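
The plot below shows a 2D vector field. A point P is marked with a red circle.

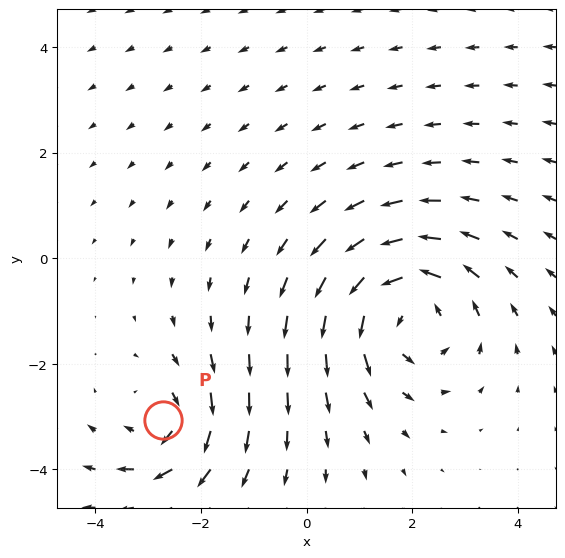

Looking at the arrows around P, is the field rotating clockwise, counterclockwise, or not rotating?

Near P at (-2.7, -3.1) the arrows circulate clockwise. The curl (z-component) there is about -3; negative curl means clockwise rotation.

clockwise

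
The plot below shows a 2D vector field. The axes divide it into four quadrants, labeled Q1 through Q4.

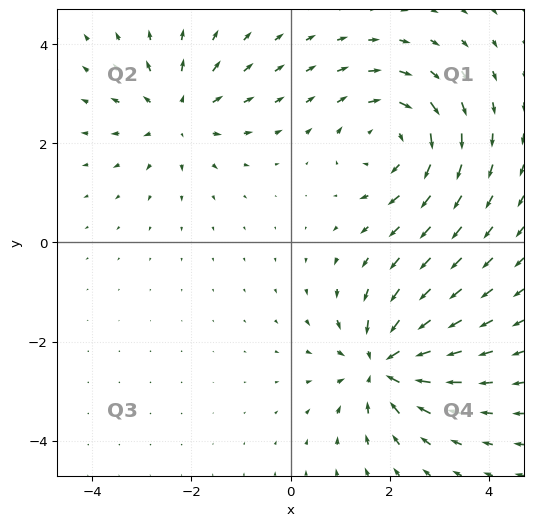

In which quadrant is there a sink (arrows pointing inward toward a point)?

The sink sits at approximately (1.9, -2.5), which lies in quadrant Q4. The divergence there is about -6, negative as expected for a sink.

Q4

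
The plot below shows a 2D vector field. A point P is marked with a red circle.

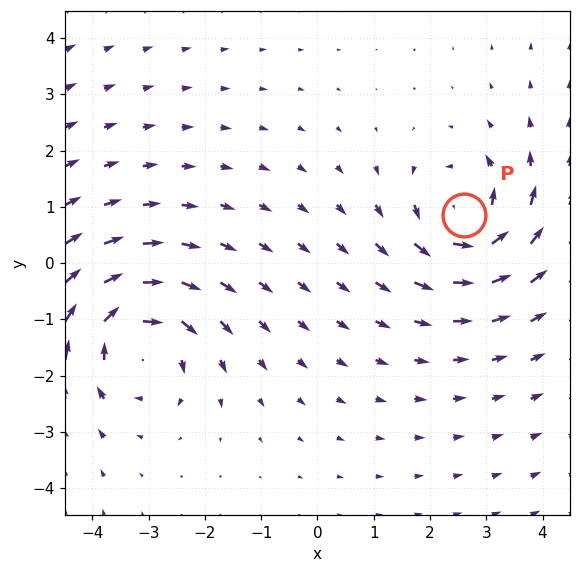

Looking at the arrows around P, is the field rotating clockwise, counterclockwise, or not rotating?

counterclockwise

Near P at (2.6, 0.9) the arrows circulate counterclockwise. The curl (z-component) there is about +4; positive curl means counterclockwise rotation.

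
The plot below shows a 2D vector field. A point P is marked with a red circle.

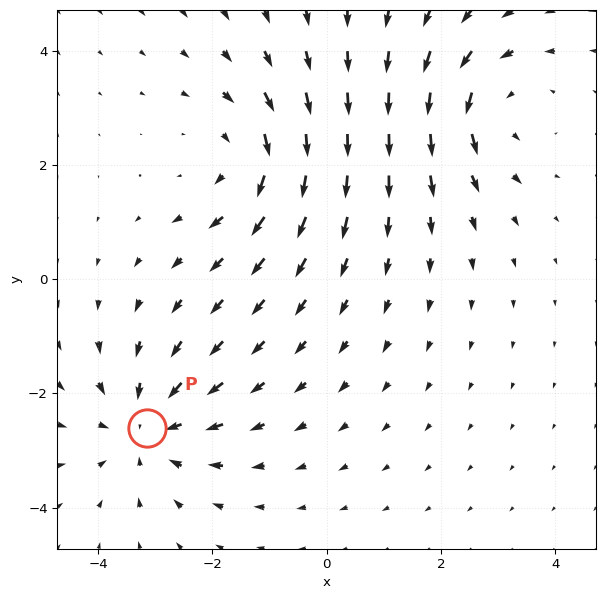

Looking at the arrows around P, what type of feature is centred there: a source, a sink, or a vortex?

At P (-3.2, -2.6) the arrows converge inward. Divergence about -4, curl ≈0 — negative divergence with near-zero curl is a sink.

sink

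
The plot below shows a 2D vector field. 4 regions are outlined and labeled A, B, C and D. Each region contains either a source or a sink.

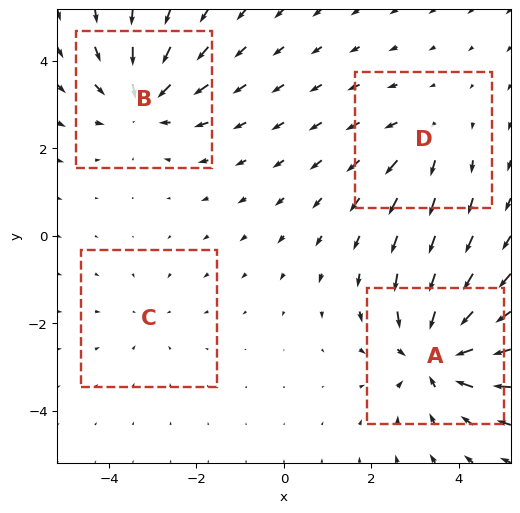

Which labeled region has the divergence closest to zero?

Divergence at each region's feature centre — A: about -6, B: about -4, C: about -2, D: about +3. Region C is closest to zero.

C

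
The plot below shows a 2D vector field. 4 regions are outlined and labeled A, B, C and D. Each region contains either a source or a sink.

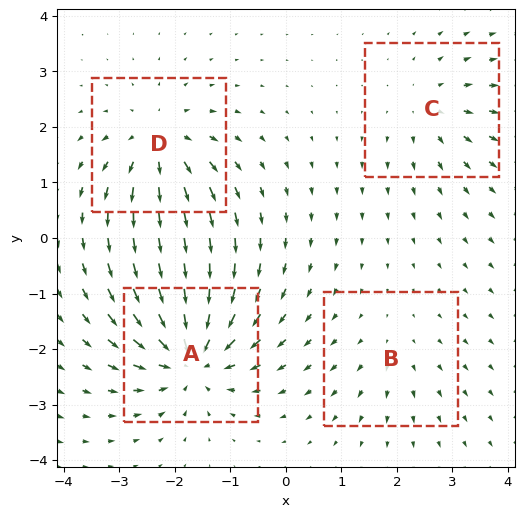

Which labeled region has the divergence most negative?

Divergence at each region's feature centre — A: about -8, B: about +2, C: about +4, D: about +6. Region A is most negative.

A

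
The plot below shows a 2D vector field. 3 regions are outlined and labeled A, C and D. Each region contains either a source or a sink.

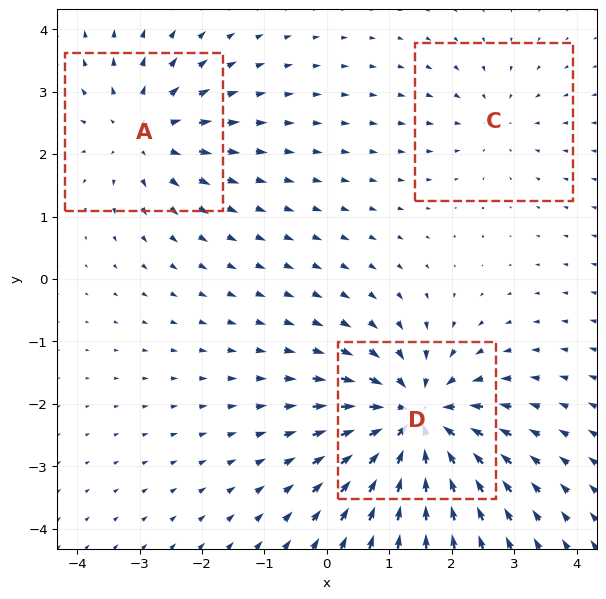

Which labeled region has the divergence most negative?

Divergence at each region's feature centre — A: about +4, C: about -2, D: about -6. Region D is most negative.

D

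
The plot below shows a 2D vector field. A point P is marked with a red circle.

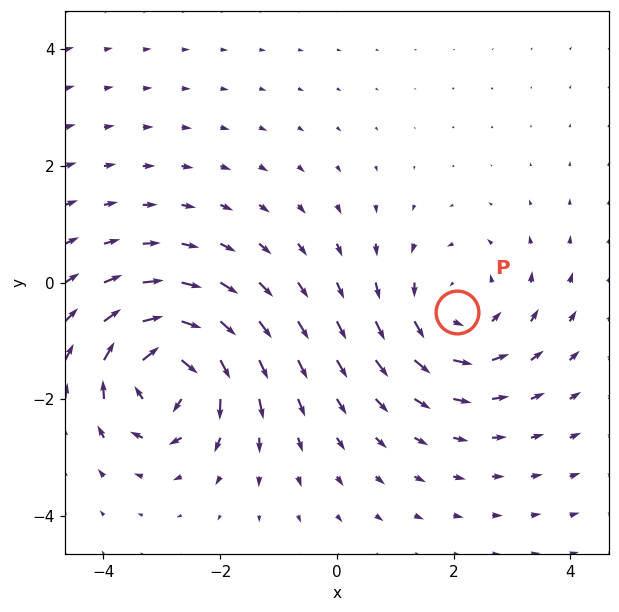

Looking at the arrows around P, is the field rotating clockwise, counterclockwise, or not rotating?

Near P at (2.1, -0.5) the arrows circulate counterclockwise. The curl (z-component) there is about +3; positive curl means counterclockwise rotation.

counterclockwise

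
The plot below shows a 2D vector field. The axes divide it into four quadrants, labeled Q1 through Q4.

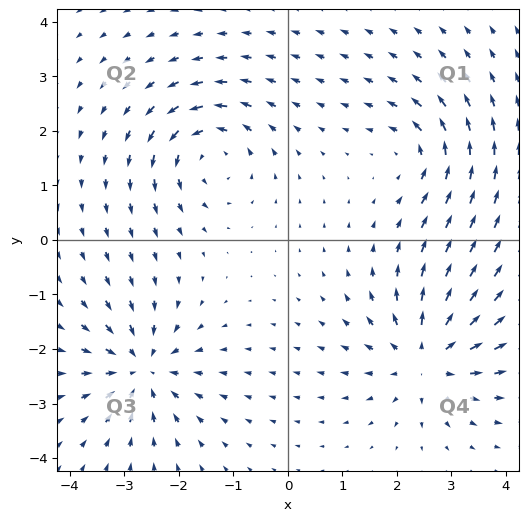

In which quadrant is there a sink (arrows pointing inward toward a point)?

Q3

The sink sits at approximately (-2.7, -2.4), which lies in quadrant Q3. The divergence there is about -6, negative as expected for a sink.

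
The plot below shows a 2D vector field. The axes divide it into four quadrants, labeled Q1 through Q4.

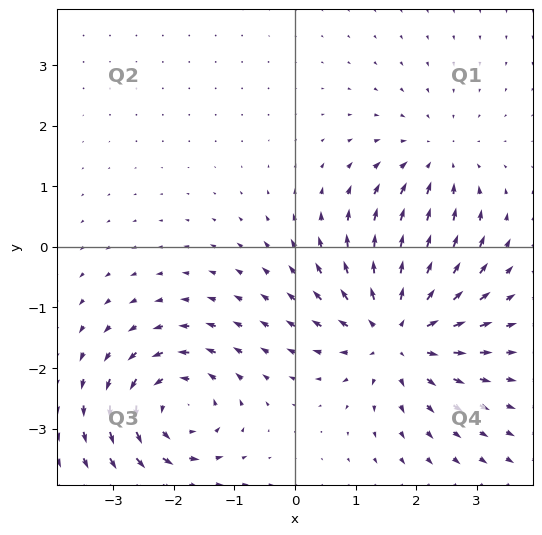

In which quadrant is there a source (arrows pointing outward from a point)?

The source sits at approximately (1.7, -1.4), which lies in quadrant Q4. The divergence there is about +4, positive as expected for a source.

Q4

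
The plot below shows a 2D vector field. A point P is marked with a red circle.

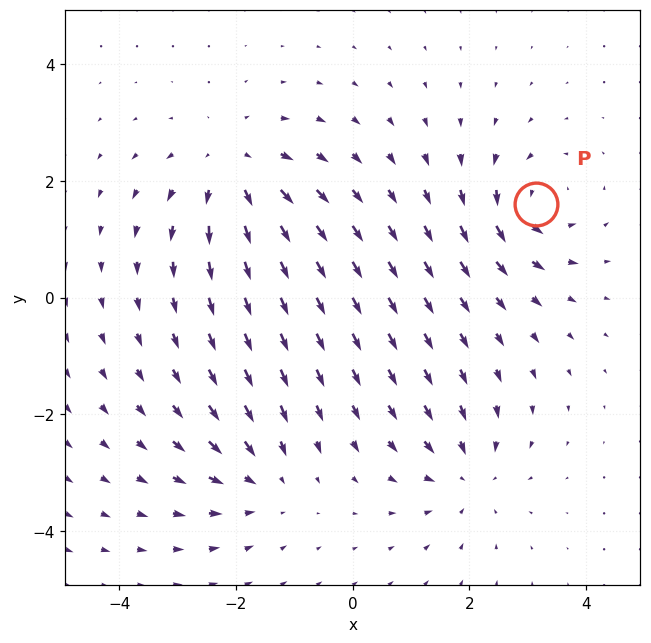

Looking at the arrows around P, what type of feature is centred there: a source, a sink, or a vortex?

vortex

At P (3.1, 1.6) the arrows circulate counterclockwise. Divergence ≈0, curl about +5 — near-zero divergence with nonzero curl is a vortex.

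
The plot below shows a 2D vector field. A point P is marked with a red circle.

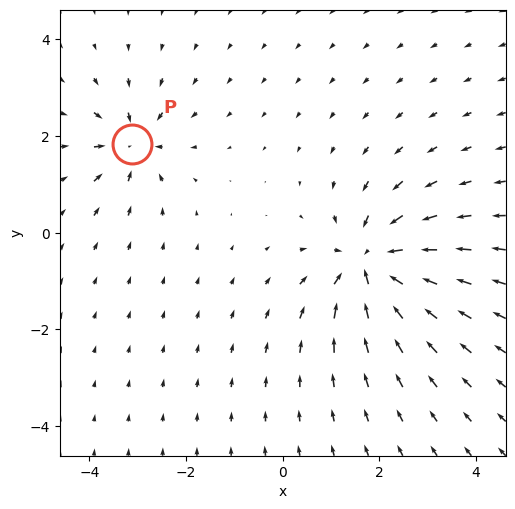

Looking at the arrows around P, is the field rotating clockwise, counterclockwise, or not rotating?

not rotating

Near P at (-3.1, 1.8) the arrows show no circulation. The curl there is ≈0.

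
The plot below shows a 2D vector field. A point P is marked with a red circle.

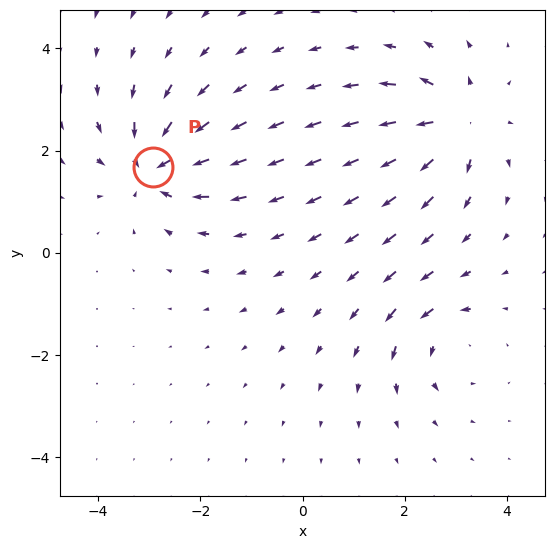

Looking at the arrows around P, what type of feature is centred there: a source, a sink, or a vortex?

sink

At P (-2.9, 1.7) the arrows converge inward. Divergence about -6, curl ≈0 — negative divergence with near-zero curl is a sink.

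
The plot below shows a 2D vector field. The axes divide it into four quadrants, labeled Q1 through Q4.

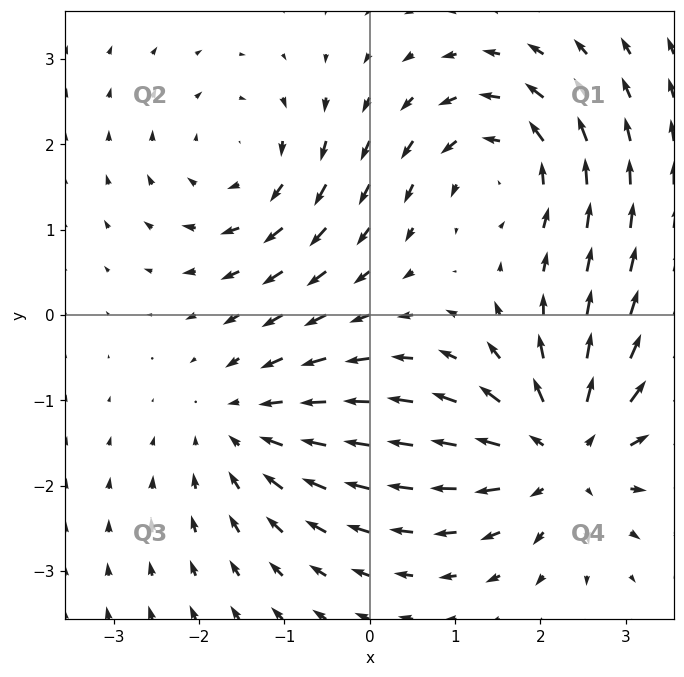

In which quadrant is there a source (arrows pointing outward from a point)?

The source sits at approximately (2.3, -1.6), which lies in quadrant Q4. The divergence there is about +5, positive as expected for a source.

Q4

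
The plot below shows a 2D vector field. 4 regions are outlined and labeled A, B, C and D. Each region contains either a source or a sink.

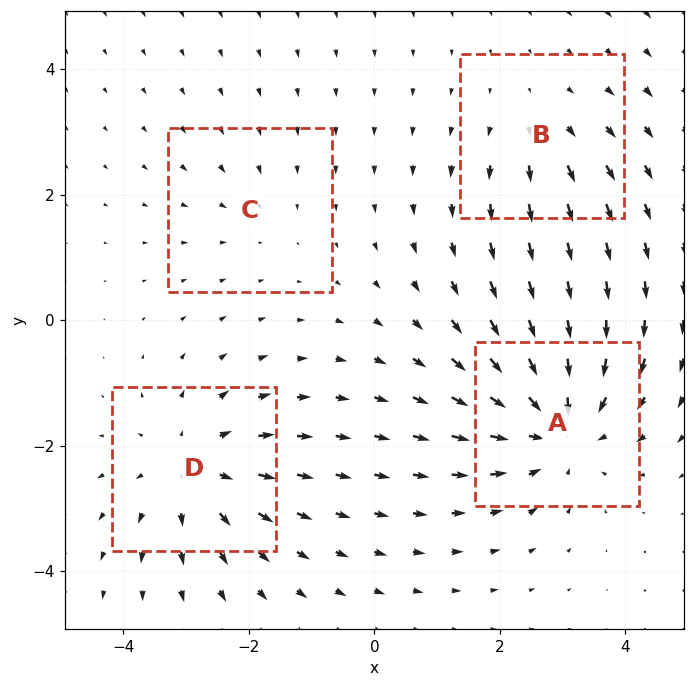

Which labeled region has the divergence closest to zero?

C

Divergence at each region's feature centre — A: about -6, B: about +3, C: about -2, D: about +5. Region C is closest to zero.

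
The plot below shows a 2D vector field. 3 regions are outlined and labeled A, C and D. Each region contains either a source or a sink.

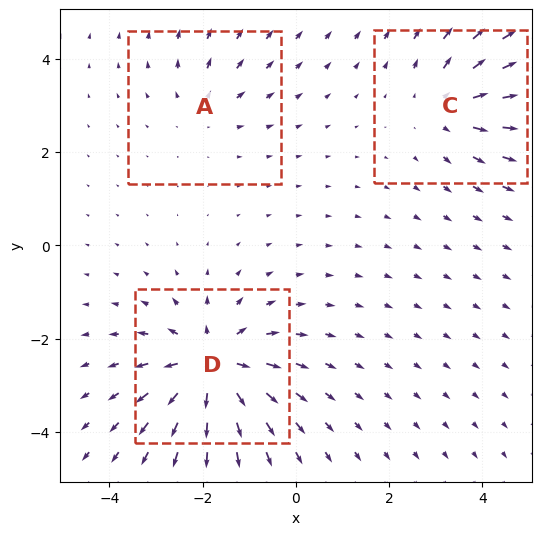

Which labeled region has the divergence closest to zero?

A

Divergence at each region's feature centre — A: about +2, C: about +3, D: about +5. Region A is closest to zero.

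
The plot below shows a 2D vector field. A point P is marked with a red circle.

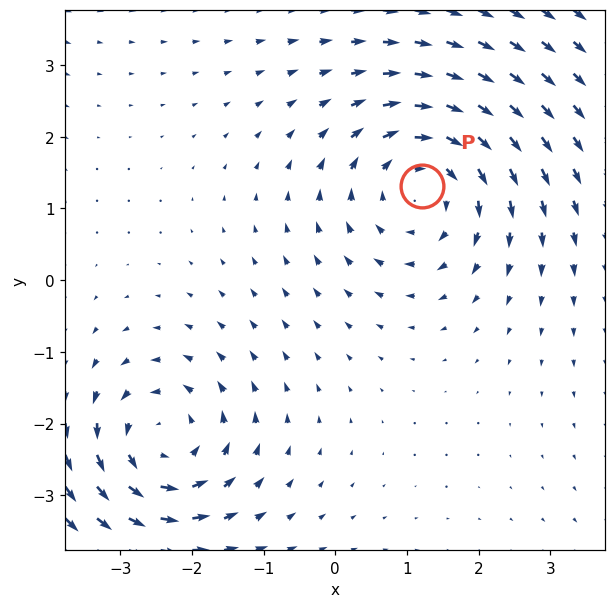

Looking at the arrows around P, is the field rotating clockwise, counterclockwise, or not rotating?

Near P at (1.2, 1.3) the arrows circulate clockwise. The curl (z-component) there is about -4; negative curl means clockwise rotation.

clockwise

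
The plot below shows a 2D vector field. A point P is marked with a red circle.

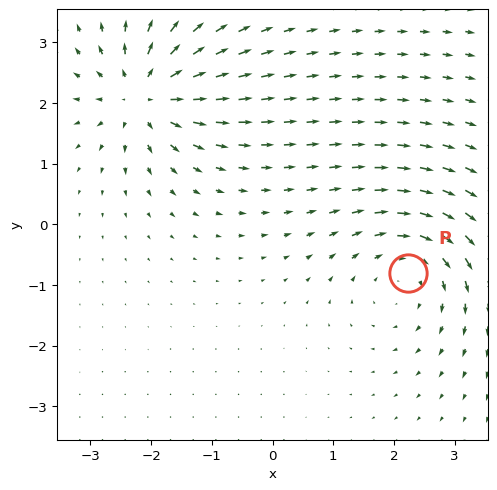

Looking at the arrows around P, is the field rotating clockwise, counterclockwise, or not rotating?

clockwise

Near P at (2.2, -0.8) the arrows circulate clockwise. The curl (z-component) there is about -4; negative curl means clockwise rotation.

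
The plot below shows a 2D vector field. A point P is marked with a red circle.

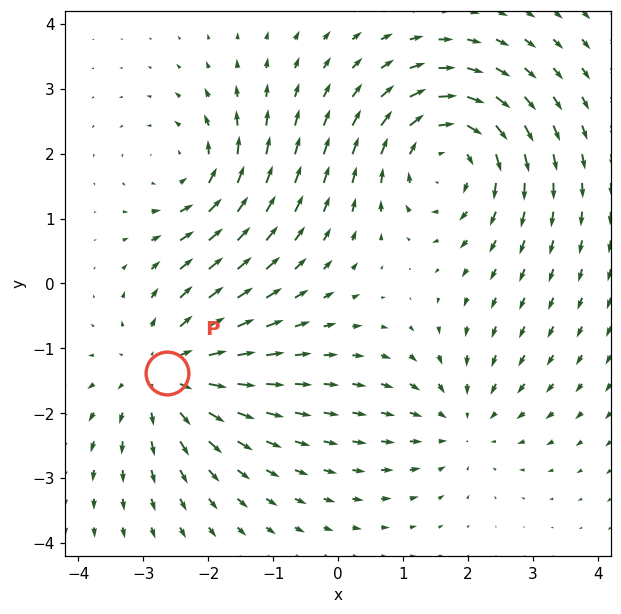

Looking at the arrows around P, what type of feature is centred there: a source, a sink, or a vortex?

At P (-2.6, -1.4) the arrows spread outward. Divergence about +3, curl ≈0 — positive divergence with near-zero curl is a source.

source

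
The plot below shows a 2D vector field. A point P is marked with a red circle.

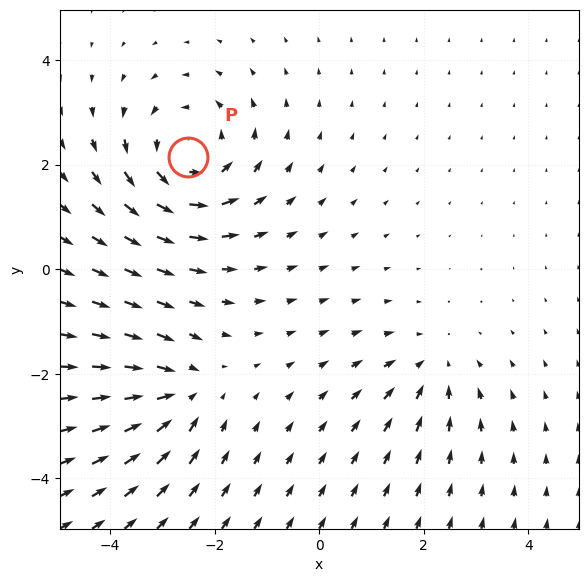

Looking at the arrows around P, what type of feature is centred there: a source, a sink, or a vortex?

At P (-2.5, 2.2) the arrows circulate counterclockwise. Divergence ≈0, curl about +4 — near-zero divergence with nonzero curl is a vortex.

vortex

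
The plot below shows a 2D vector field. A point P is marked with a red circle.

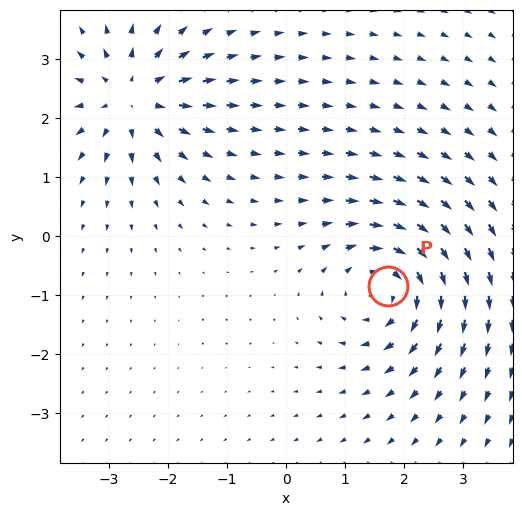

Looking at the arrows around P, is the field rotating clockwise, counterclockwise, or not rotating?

clockwise

Near P at (1.7, -0.8) the arrows circulate clockwise. The curl (z-component) there is about -4; negative curl means clockwise rotation.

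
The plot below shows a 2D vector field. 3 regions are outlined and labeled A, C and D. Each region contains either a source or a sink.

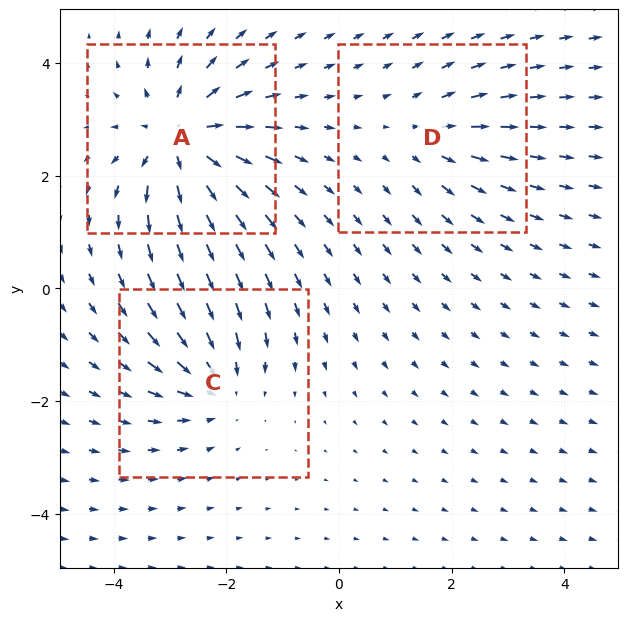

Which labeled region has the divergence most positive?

A

Divergence at each region's feature centre — A: about +5, C: about -3, D: about +2. Region A is most positive.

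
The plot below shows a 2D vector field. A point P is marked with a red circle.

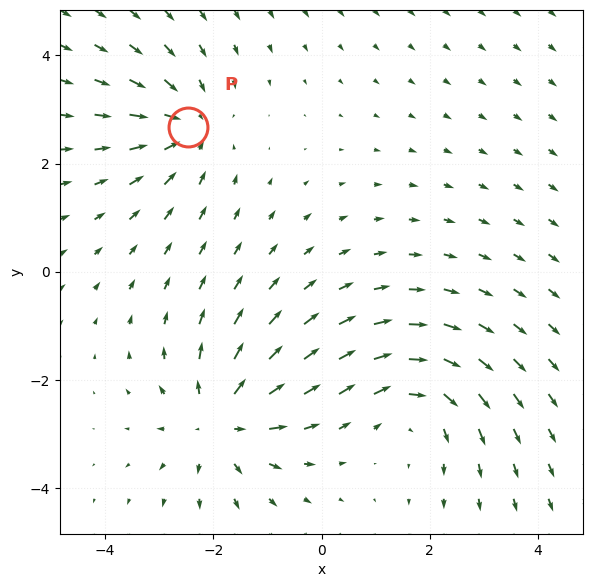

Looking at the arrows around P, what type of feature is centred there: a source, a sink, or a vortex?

sink

At P (-2.5, 2.7) the arrows converge inward. Divergence about -3, curl ≈0 — negative divergence with near-zero curl is a sink.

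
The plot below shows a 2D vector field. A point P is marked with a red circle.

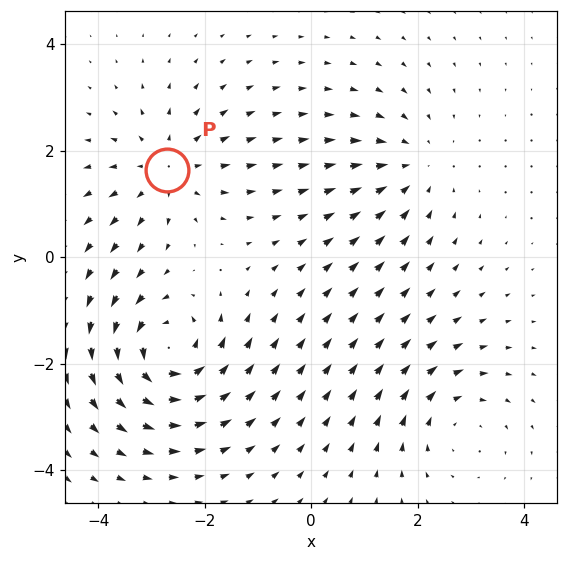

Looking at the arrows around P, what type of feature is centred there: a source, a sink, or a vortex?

source

At P (-2.7, 1.6) the arrows spread outward. Divergence about +4, curl ≈0 — positive divergence with near-zero curl is a source.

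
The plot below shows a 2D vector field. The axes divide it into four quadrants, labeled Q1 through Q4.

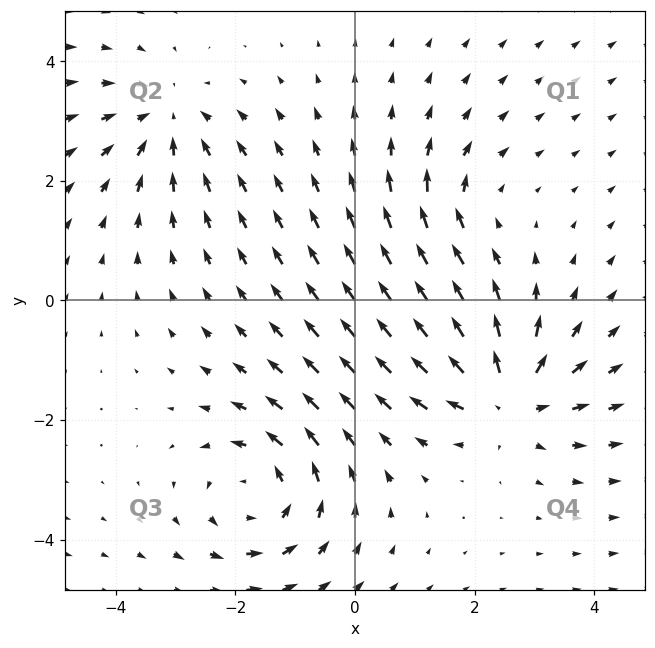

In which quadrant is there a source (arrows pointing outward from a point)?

The source sits at approximately (2.5, -1.6), which lies in quadrant Q4. The divergence there is about +5, positive as expected for a source.

Q4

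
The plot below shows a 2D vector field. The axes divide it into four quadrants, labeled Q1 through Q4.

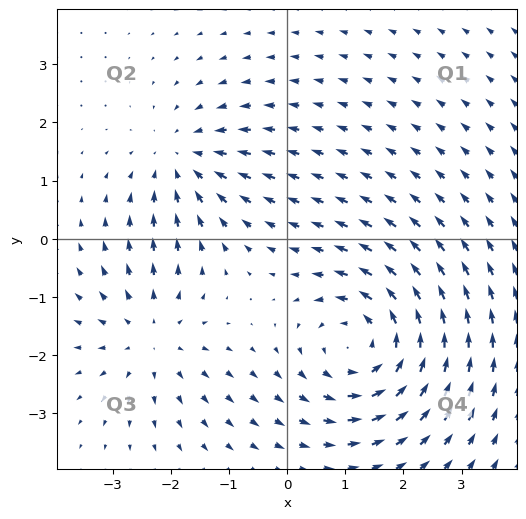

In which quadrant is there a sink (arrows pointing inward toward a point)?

Q2

The sink sits at approximately (-1.8, 1.3), which lies in quadrant Q2. The divergence there is about -3, negative as expected for a sink.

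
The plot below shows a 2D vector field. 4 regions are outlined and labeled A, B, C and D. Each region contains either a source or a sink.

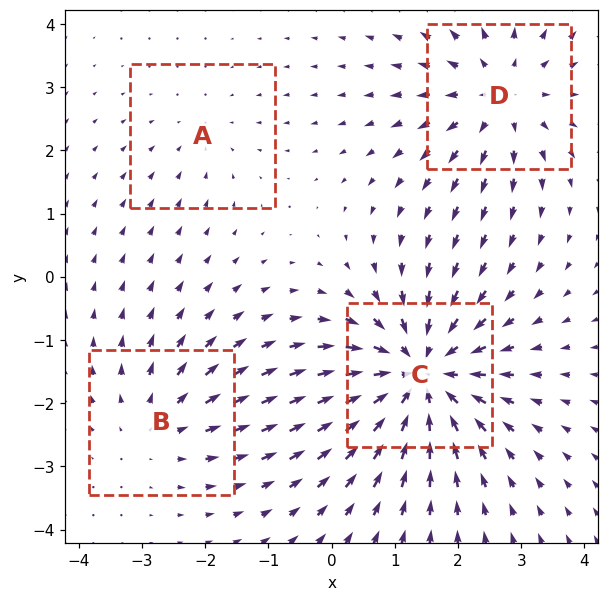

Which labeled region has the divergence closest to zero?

A

Divergence at each region's feature centre — A: about -2, B: about +3, C: about -7, D: about +4. Region A is closest to zero.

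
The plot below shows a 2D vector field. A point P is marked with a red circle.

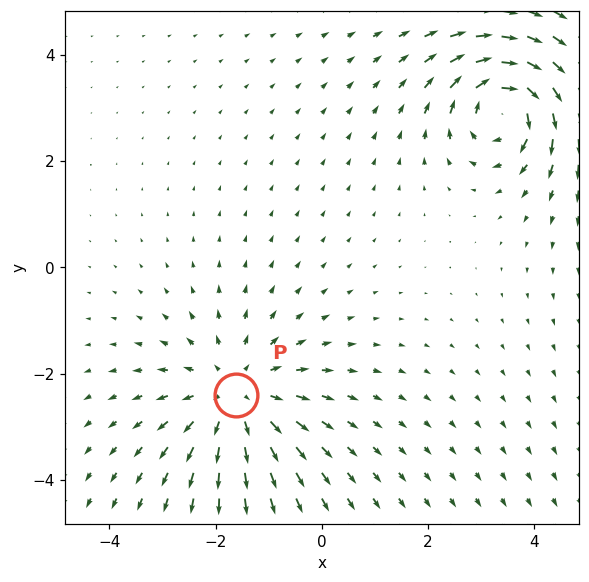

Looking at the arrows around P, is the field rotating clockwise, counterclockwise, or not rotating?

not rotating

Near P at (-1.6, -2.4) the arrows show no circulation. The curl there is ≈0.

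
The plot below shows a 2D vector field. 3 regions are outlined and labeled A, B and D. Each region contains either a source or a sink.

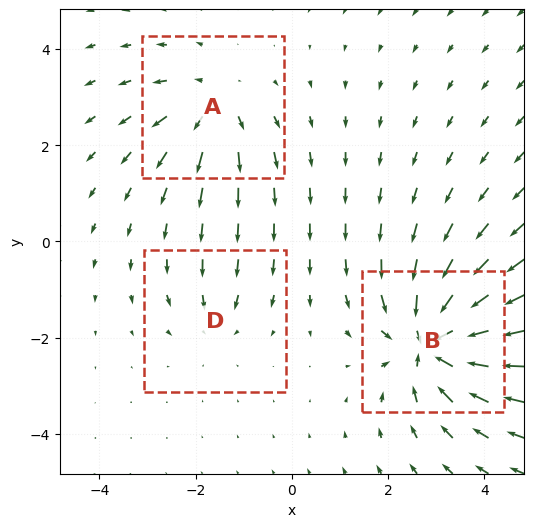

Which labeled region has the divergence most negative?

B

Divergence at each region's feature centre — A: about +3, B: about -6, D: about -2. Region B is most negative.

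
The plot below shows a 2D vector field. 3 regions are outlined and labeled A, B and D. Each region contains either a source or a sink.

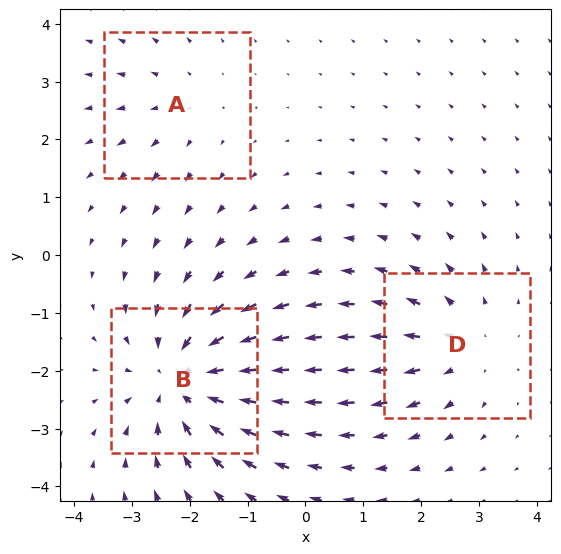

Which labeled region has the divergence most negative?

Divergence at each region's feature centre — A: about +2, B: about -4, D: about +3. Region B is most negative.

B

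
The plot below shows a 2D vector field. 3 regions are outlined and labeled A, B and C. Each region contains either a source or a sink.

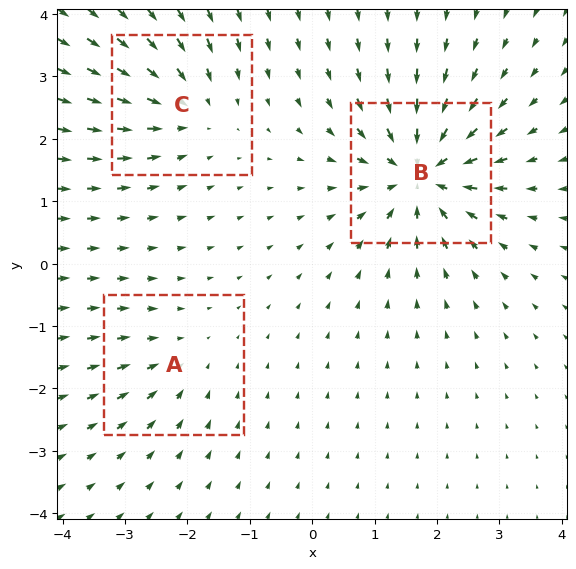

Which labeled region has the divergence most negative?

Divergence at each region's feature centre — A: about -2, B: about -6, C: about -4. Region B is most negative.

B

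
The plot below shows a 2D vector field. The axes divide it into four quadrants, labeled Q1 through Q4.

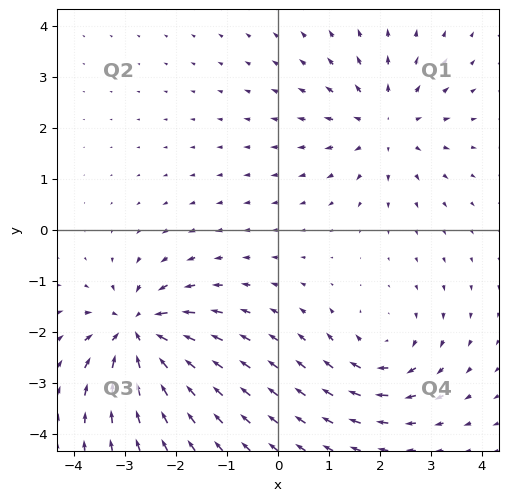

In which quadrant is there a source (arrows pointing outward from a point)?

The source sits at approximately (2.1, 2.1), which lies in quadrant Q1. The divergence there is about +3, positive as expected for a source.

Q1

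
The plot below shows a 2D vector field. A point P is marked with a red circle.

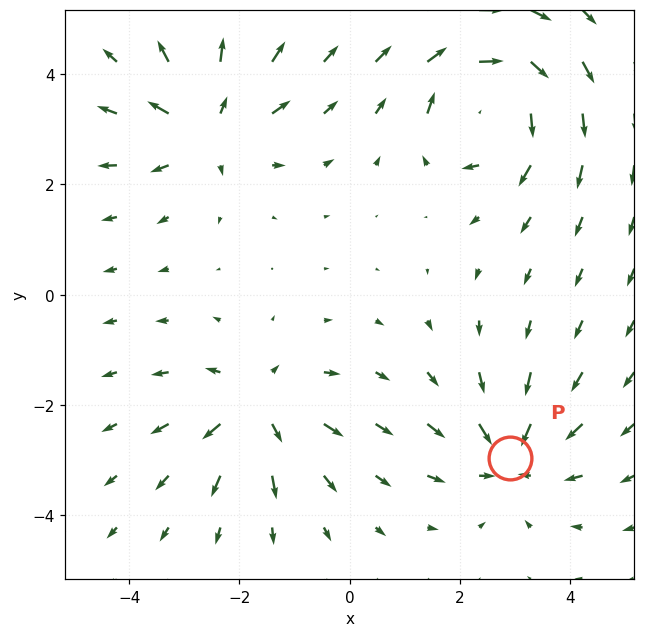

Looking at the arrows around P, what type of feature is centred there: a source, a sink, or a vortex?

sink

At P (2.9, -3.0) the arrows converge inward. Divergence about -4, curl ≈0 — negative divergence with near-zero curl is a sink.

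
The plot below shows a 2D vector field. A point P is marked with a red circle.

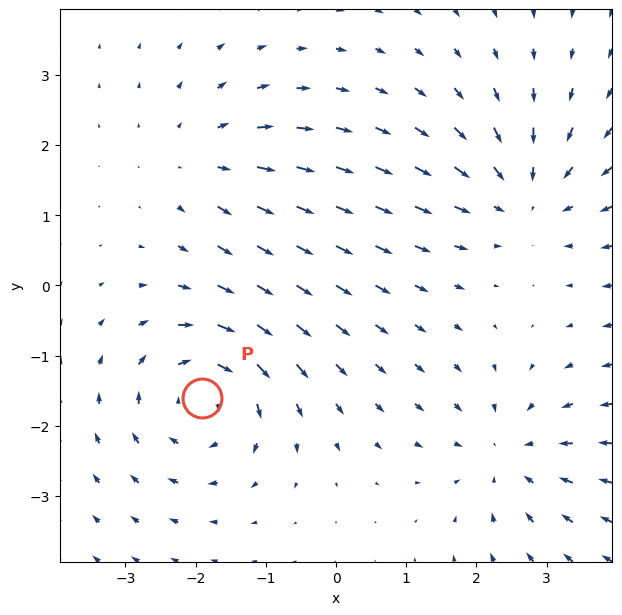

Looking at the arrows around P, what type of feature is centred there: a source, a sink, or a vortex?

At P (-1.9, -1.6) the arrows circulate clockwise. Divergence ≈0, curl about -4 — near-zero divergence with nonzero curl is a vortex.

vortex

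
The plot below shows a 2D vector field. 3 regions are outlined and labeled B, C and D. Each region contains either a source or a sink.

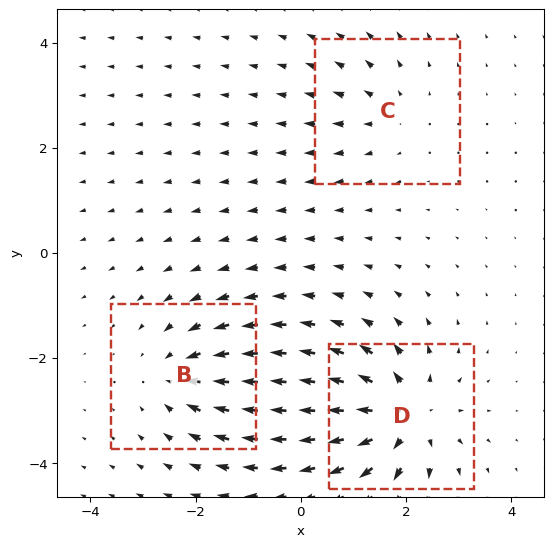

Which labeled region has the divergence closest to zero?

C

Divergence at each region's feature centre — B: about -3, C: about +2, D: about +5. Region C is closest to zero.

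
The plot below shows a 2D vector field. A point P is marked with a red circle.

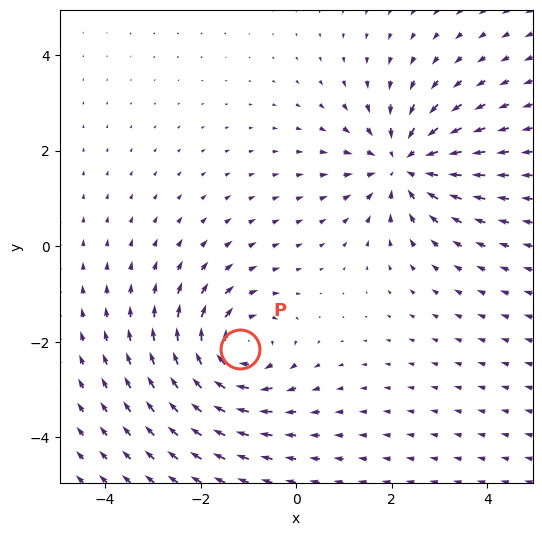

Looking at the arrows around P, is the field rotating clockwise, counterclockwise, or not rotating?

clockwise

Near P at (-1.2, -2.2) the arrows circulate clockwise. The curl (z-component) there is about -3; negative curl means clockwise rotation.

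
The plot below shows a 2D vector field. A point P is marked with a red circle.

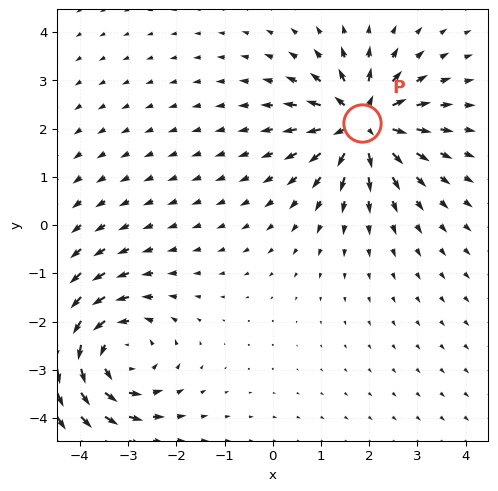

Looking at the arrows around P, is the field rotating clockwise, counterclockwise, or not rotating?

Near P at (1.8, 2.1) the arrows show no circulation. The curl there is ≈0.

not rotating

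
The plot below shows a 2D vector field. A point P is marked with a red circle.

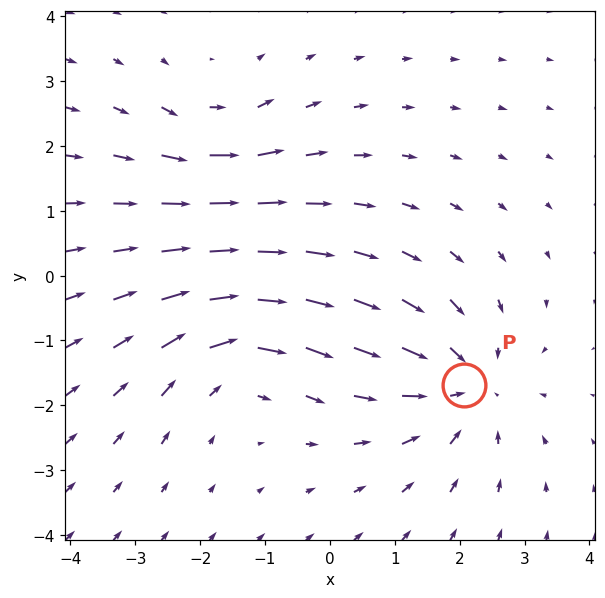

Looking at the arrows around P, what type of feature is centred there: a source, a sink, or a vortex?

sink

At P (2.1, -1.7) the arrows converge inward. Divergence about -4, curl ≈0 — negative divergence with near-zero curl is a sink.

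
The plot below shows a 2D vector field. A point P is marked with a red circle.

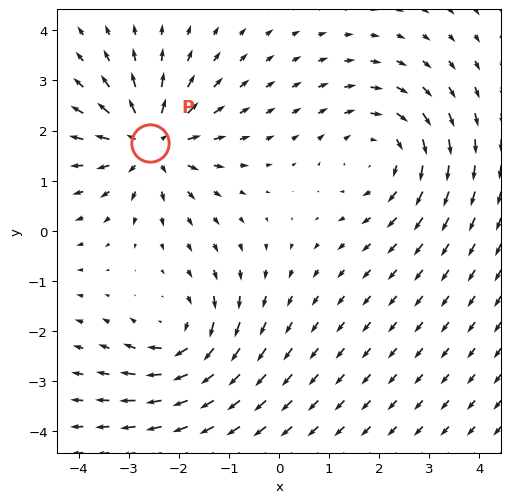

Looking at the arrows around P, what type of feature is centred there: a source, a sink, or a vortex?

source

At P (-2.6, 1.8) the arrows spread outward. Divergence about +5, curl ≈0 — positive divergence with near-zero curl is a source.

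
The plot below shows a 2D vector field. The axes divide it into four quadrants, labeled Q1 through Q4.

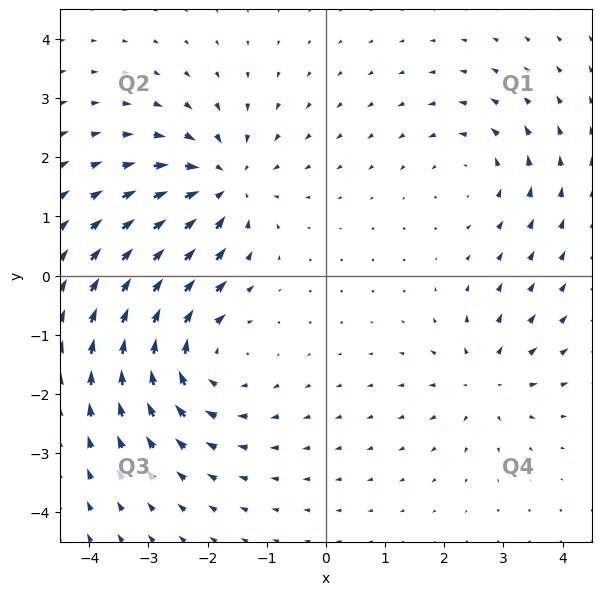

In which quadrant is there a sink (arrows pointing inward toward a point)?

The sink sits at approximately (-1.7, 1.5), which lies in quadrant Q2. The divergence there is about -5, negative as expected for a sink.

Q2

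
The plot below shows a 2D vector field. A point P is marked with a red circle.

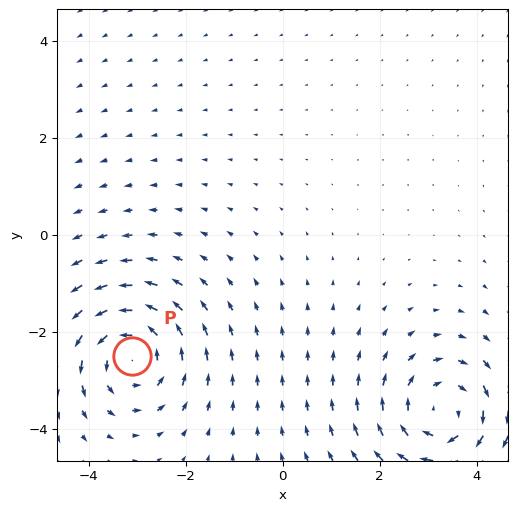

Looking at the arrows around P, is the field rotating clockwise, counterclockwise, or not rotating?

Near P at (-3.1, -2.5) the arrows circulate counterclockwise. The curl (z-component) there is about +3; positive curl means counterclockwise rotation.

counterclockwise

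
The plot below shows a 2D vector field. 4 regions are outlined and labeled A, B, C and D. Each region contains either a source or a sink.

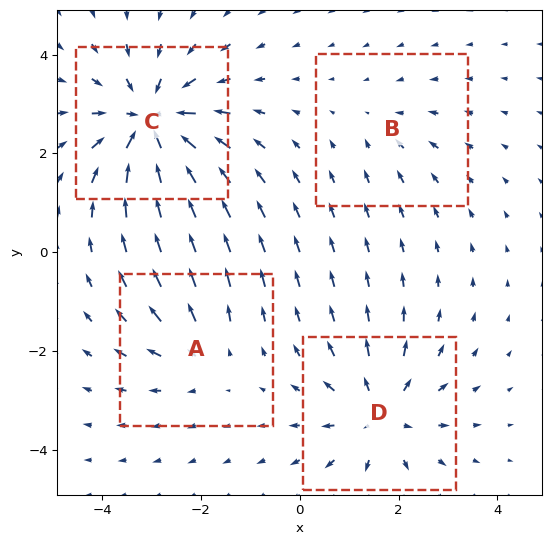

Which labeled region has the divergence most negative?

C

Divergence at each region's feature centre — A: about +3, B: about -2, C: about -6, D: about +5. Region C is most negative.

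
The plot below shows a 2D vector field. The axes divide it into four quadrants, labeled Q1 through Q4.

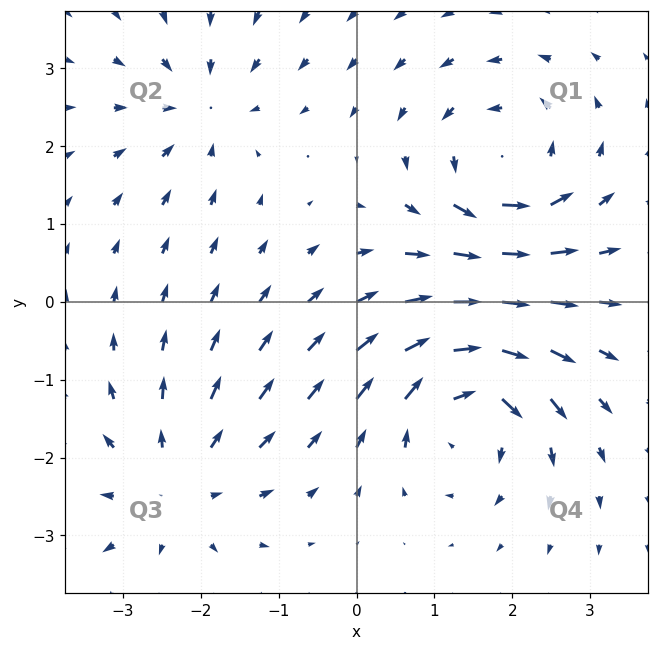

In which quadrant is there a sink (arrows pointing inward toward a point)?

The sink sits at approximately (-2.0, 2.5), which lies in quadrant Q2. The divergence there is about -3, negative as expected for a sink.

Q2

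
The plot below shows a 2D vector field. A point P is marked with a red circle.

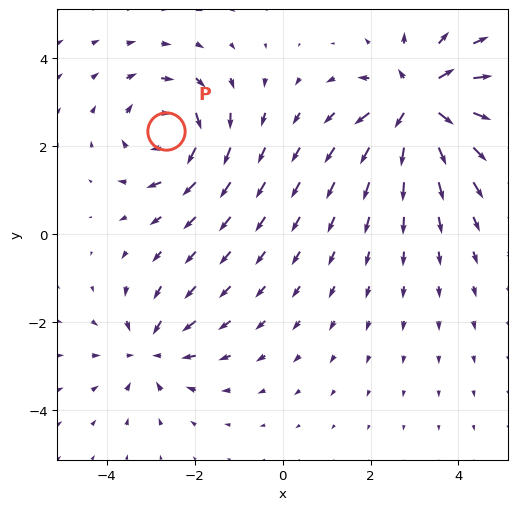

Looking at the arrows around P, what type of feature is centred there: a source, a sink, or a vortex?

At P (-2.6, 2.3) the arrows circulate clockwise. Divergence ≈0, curl about -4 — near-zero divergence with nonzero curl is a vortex.

vortex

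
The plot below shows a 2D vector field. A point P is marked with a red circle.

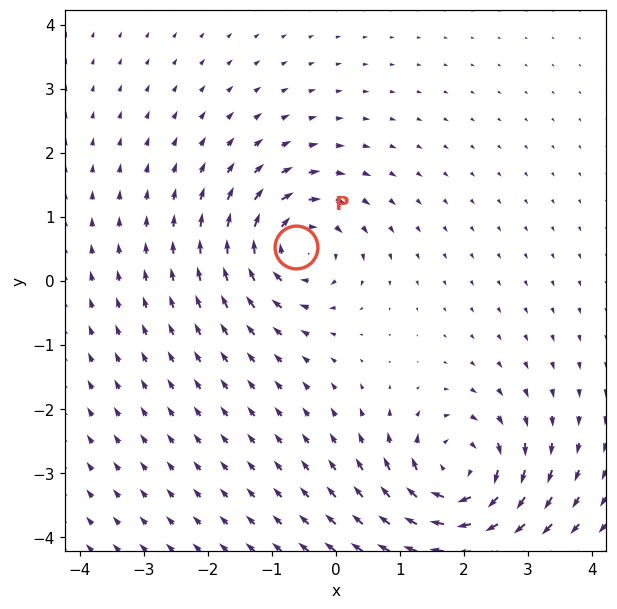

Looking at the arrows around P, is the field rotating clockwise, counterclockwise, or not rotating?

Near P at (-0.6, 0.5) the arrows circulate clockwise. The curl (z-component) there is about -5; negative curl means clockwise rotation.

clockwise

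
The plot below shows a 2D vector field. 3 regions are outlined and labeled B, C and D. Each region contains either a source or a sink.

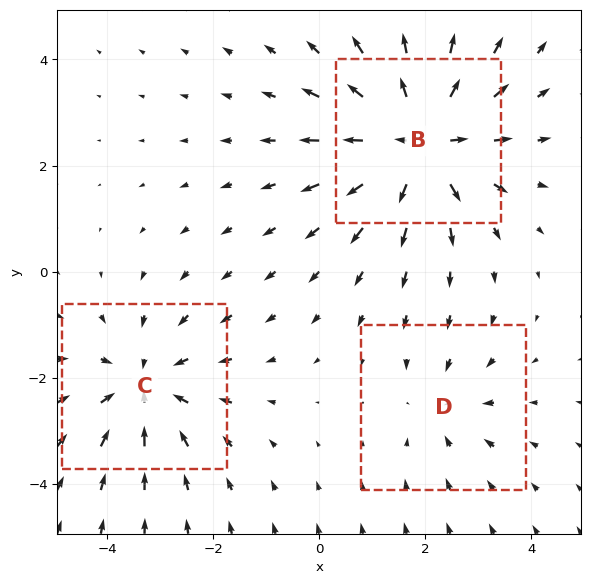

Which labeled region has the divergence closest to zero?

D

Divergence at each region's feature centre — B: about +4, C: about -3, D: about -2. Region D is closest to zero.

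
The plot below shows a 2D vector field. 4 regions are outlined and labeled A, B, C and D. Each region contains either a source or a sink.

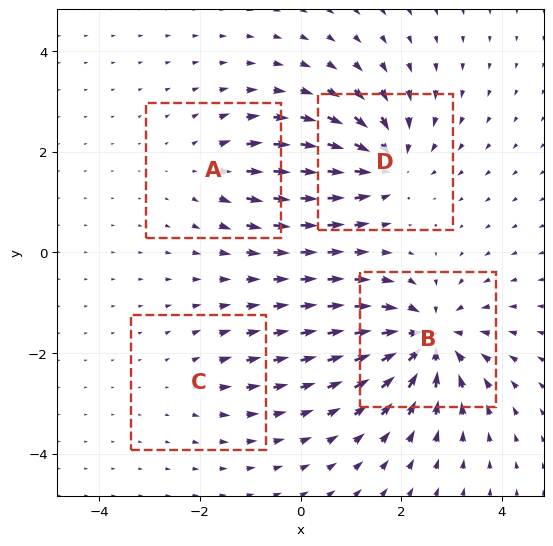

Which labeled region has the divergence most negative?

Divergence at each region's feature centre — A: about +3, B: about -7, C: about +2, D: about -6. Region B is most negative.

B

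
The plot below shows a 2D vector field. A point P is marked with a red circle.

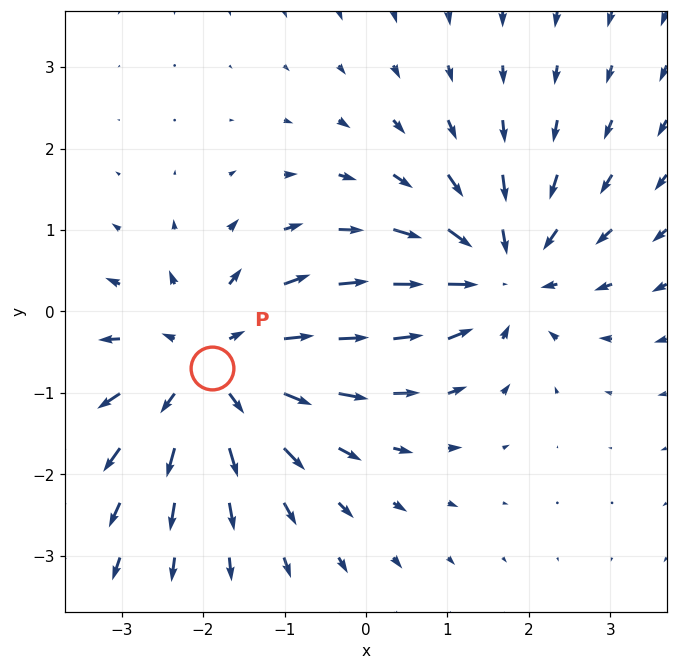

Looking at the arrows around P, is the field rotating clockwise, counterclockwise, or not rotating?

not rotating

Near P at (-1.9, -0.7) the arrows show no circulation. The curl there is ≈0.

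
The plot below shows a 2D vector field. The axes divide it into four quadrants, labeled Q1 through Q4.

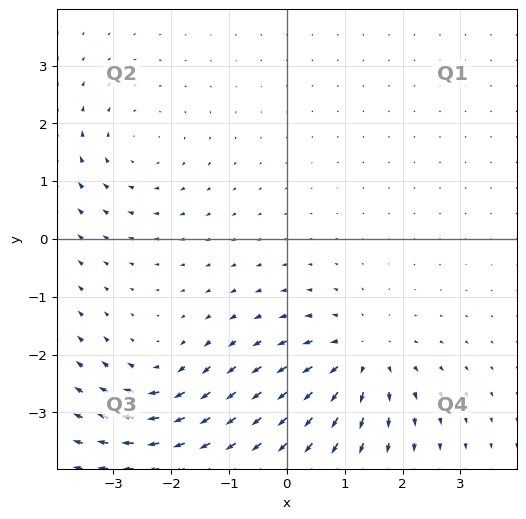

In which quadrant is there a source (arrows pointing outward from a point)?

The source sits at approximately (1.3, -2.0), which lies in quadrant Q4. The divergence there is about +4, positive as expected for a source.

Q4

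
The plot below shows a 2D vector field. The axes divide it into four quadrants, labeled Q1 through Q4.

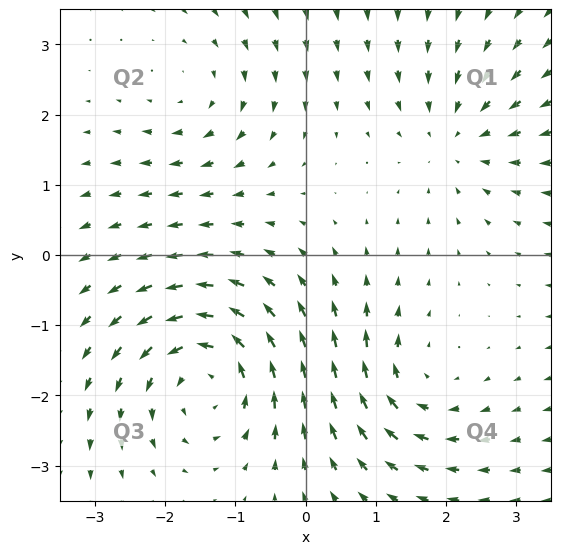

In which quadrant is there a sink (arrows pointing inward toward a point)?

The sink sits at approximately (2.2, 1.7), which lies in quadrant Q1. The divergence there is about -3, negative as expected for a sink.

Q1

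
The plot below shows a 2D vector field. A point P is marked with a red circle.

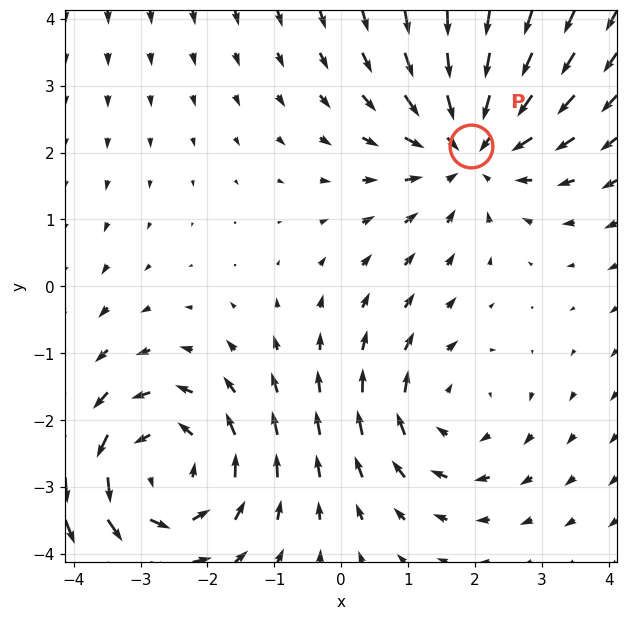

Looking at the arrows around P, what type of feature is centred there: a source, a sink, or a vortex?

sink

At P (1.9, 2.1) the arrows converge inward. Divergence about -3, curl ≈0 — negative divergence with near-zero curl is a sink.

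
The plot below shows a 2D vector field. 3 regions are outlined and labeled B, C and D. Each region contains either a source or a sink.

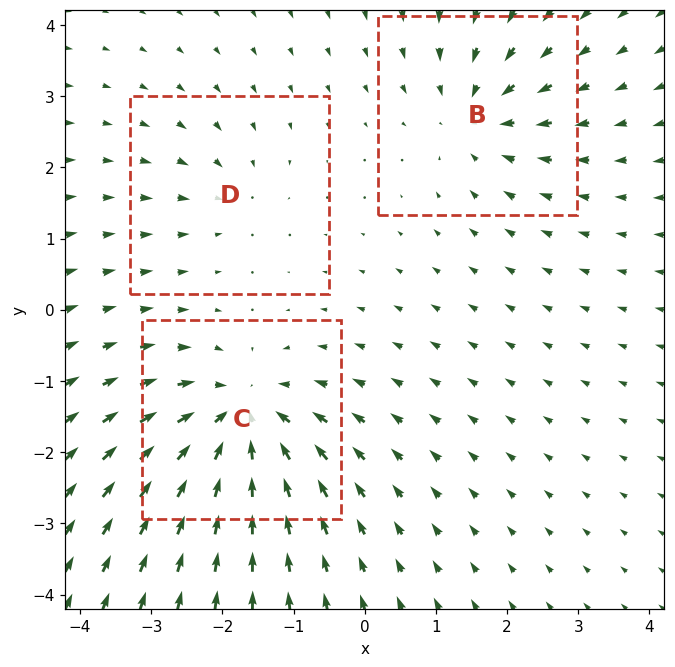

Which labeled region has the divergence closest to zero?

Divergence at each region's feature centre — B: about -4, C: about -5, D: about -2. Region D is closest to zero.

D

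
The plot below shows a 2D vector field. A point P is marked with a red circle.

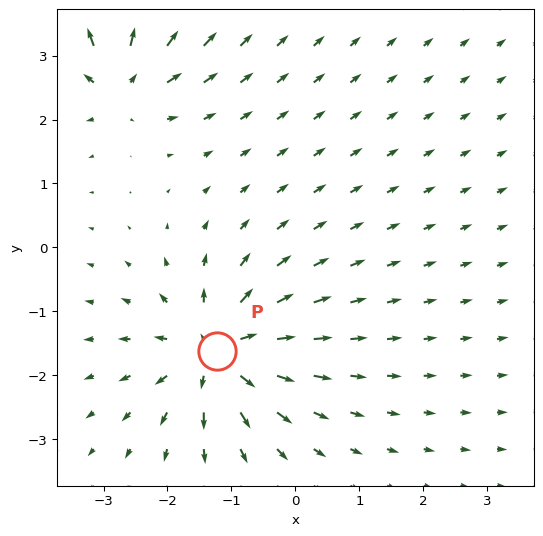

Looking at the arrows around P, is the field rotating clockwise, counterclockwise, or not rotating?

not rotating

Near P at (-1.2, -1.6) the arrows show no circulation. The curl there is ≈0.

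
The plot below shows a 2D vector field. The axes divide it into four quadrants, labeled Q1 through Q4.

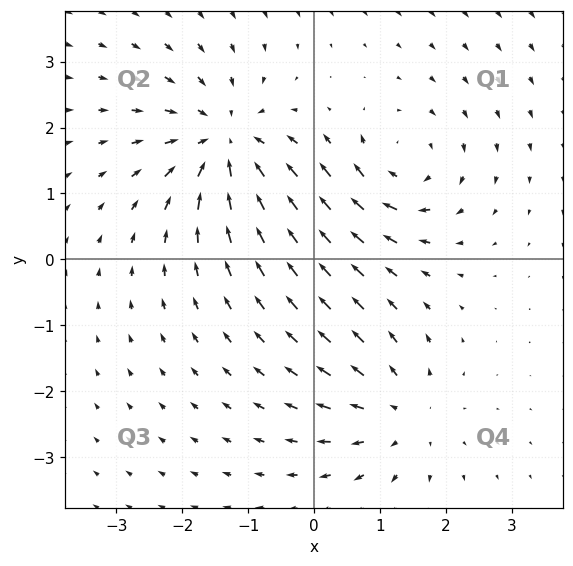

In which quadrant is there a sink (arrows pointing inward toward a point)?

The sink sits at approximately (-1.3, 1.8), which lies in quadrant Q2. The divergence there is about -5, negative as expected for a sink.

Q2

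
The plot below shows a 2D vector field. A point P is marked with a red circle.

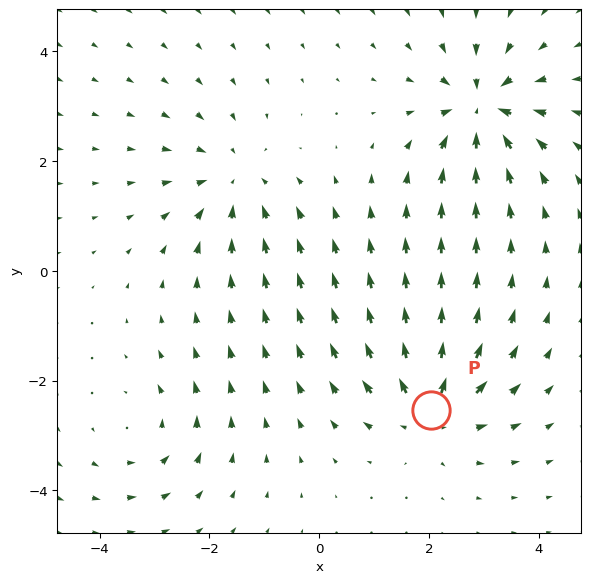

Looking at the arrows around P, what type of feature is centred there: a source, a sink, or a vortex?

At P (2.0, -2.5) the arrows spread outward. Divergence about +5, curl ≈0 — positive divergence with near-zero curl is a source.

source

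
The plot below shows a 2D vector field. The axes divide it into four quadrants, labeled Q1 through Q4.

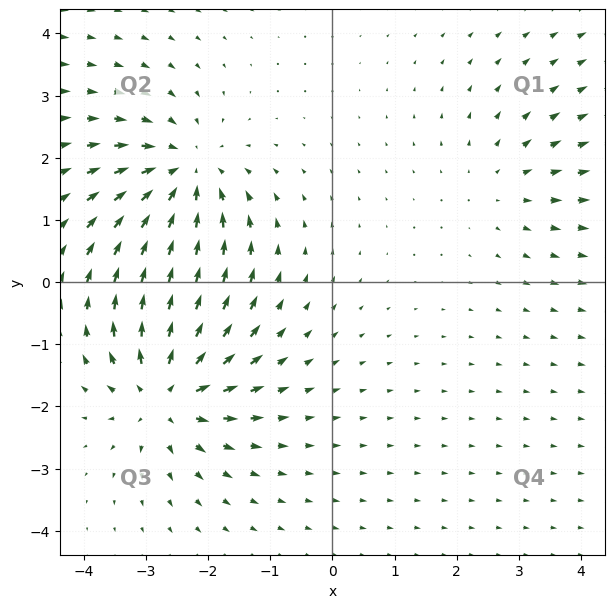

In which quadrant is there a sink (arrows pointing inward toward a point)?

Q2

The sink sits at approximately (-2.4, 1.7), which lies in quadrant Q2. The divergence there is about -5, negative as expected for a sink.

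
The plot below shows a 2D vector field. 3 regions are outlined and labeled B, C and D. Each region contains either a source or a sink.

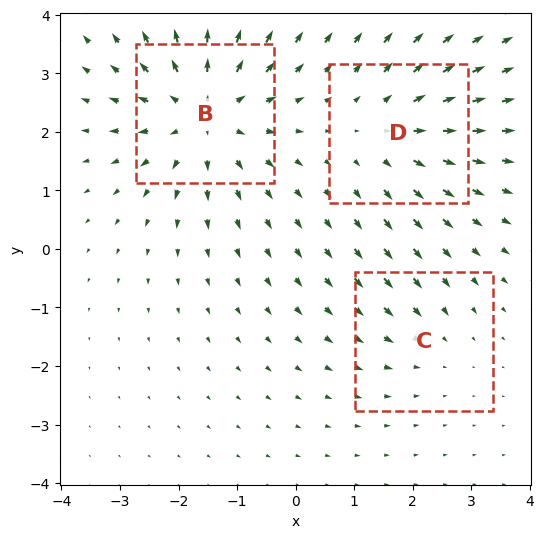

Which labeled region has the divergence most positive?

B

Divergence at each region's feature centre — B: about +4, C: about -2, D: about +3. Region B is most positive.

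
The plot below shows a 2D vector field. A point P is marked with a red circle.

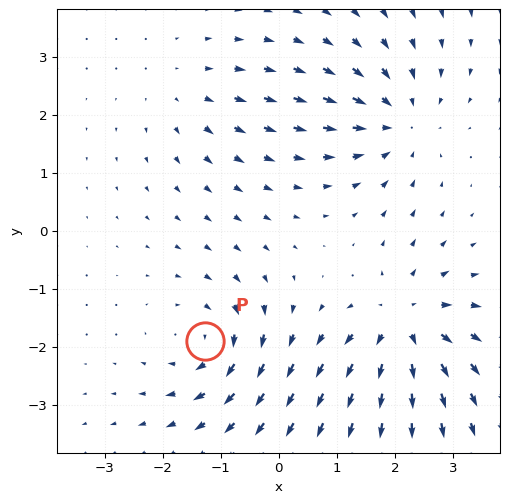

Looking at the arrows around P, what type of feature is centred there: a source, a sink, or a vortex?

vortex

At P (-1.3, -1.9) the arrows circulate clockwise. Divergence ≈0, curl about -5 — near-zero divergence with nonzero curl is a vortex.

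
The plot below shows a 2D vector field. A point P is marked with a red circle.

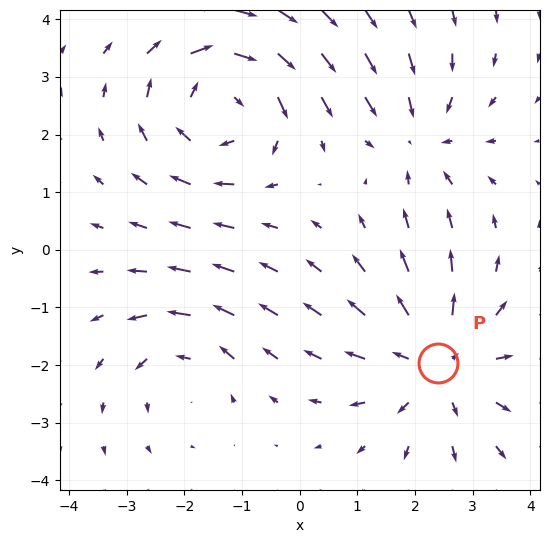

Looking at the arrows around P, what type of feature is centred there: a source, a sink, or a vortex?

source

At P (2.4, -2.0) the arrows spread outward. Divergence about +3, curl ≈0 — positive divergence with near-zero curl is a source.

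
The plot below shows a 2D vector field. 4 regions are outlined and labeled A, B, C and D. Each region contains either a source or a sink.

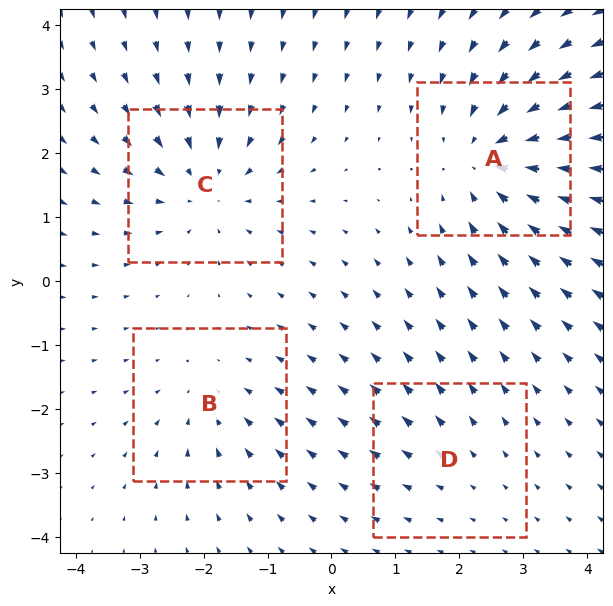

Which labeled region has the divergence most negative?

A

Divergence at each region's feature centre — A: about -5, B: about -3, C: about -4, D: about +2. Region A is most negative.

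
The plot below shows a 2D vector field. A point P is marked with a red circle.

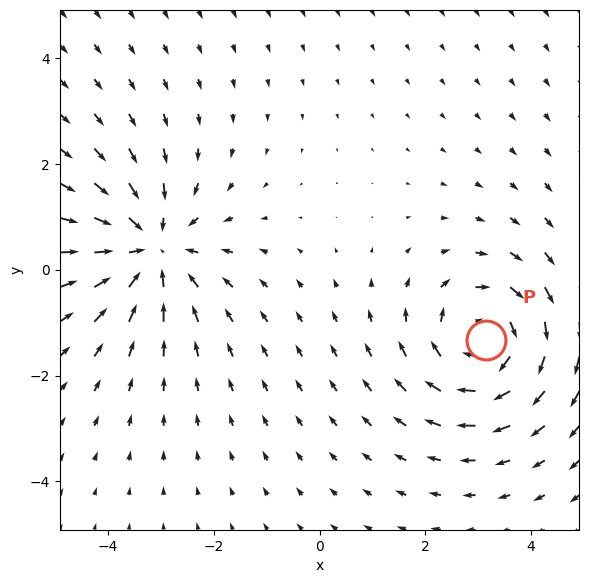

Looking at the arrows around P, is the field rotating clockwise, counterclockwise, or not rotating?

clockwise

Near P at (3.1, -1.3) the arrows circulate clockwise. The curl (z-component) there is about -4; negative curl means clockwise rotation.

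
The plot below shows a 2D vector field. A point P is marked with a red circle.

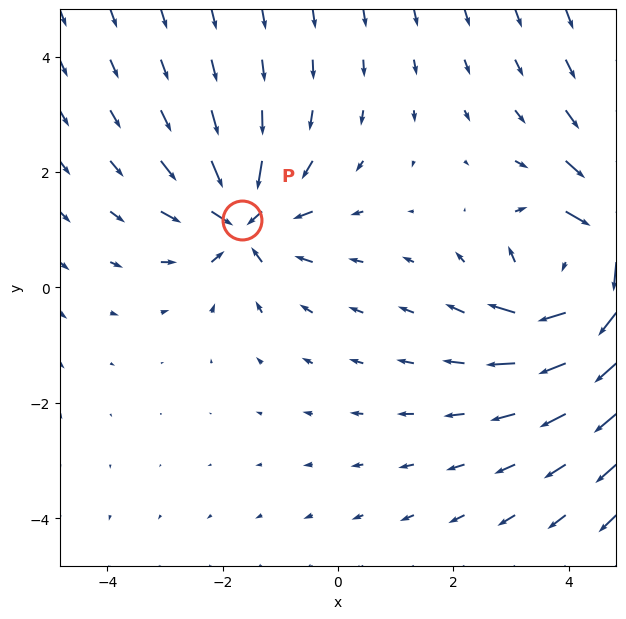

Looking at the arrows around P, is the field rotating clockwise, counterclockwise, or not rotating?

not rotating

Near P at (-1.7, 1.2) the arrows show no circulation. The curl there is ≈0.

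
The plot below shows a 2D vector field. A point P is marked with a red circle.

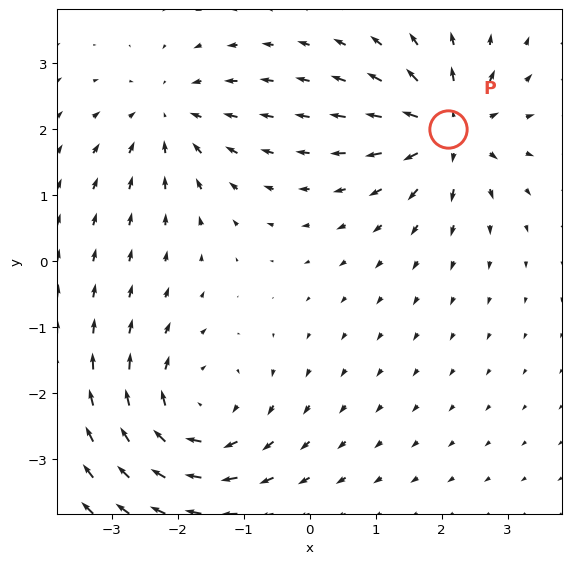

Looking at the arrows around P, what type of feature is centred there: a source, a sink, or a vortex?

source

At P (2.1, 2.0) the arrows spread outward. Divergence about +6, curl ≈0 — positive divergence with near-zero curl is a source.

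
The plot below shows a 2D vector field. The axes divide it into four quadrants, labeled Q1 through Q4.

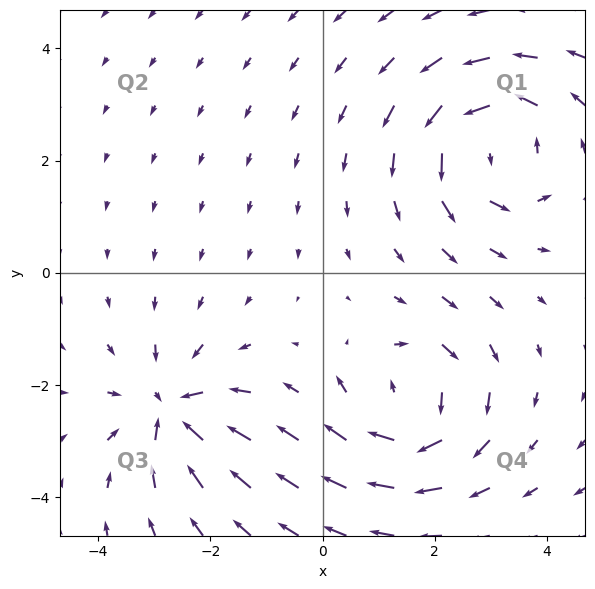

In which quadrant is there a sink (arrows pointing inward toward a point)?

The sink sits at approximately (-2.7, -2.5), which lies in quadrant Q3. The divergence there is about -4, negative as expected for a sink.

Q3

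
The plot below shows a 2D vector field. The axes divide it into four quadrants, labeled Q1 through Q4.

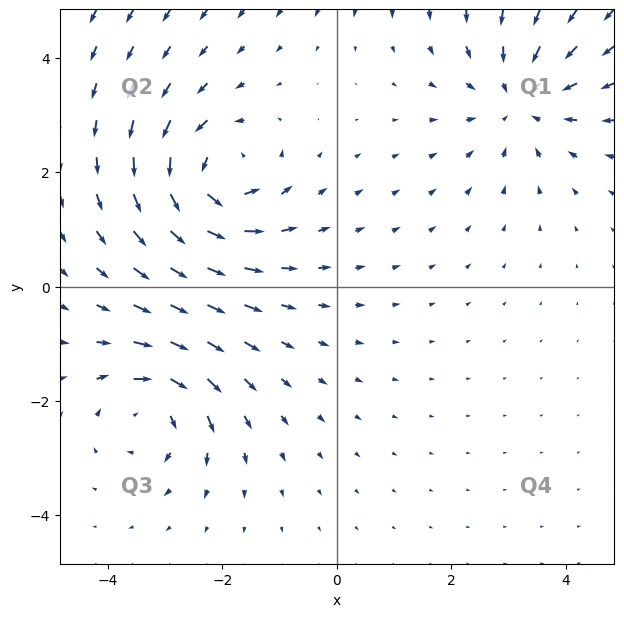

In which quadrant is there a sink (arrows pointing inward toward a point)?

Q1

The sink sits at approximately (3.2, 3.3), which lies in quadrant Q1. The divergence there is about -4, negative as expected for a sink.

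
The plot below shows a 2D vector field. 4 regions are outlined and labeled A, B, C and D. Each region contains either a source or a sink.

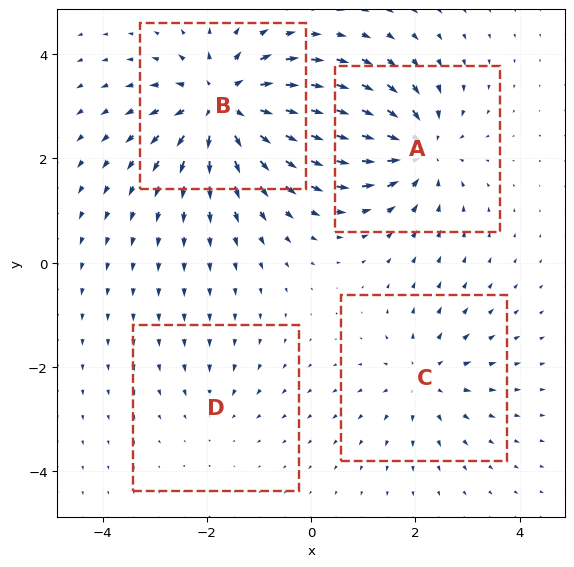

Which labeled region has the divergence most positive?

Divergence at each region's feature centre — A: about -6, B: about +7, C: about +4, D: about -2. Region B is most positive.

B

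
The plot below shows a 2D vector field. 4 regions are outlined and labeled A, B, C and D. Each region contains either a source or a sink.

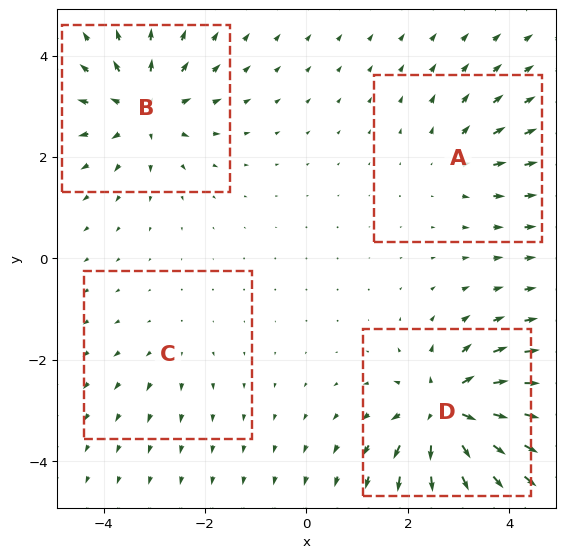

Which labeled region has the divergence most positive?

D

Divergence at each region's feature centre — A: about +4, B: about +6, C: about +2, D: about +9. Region D is most positive.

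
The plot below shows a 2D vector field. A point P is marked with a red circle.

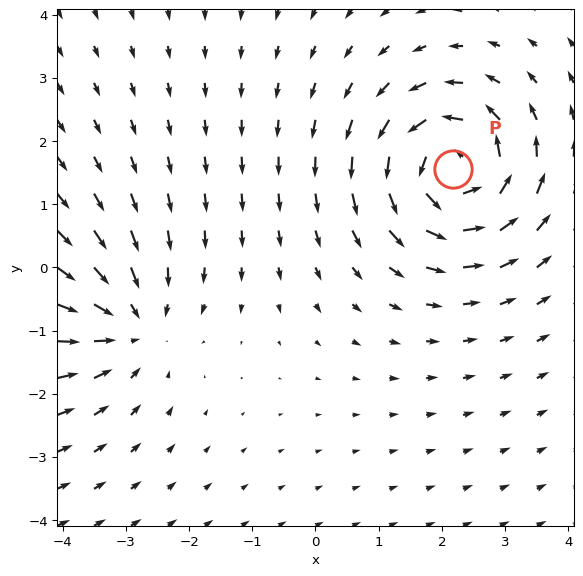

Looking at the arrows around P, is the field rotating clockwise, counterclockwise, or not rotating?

counterclockwise

Near P at (2.2, 1.6) the arrows circulate counterclockwise. The curl (z-component) there is about +6; positive curl means counterclockwise rotation.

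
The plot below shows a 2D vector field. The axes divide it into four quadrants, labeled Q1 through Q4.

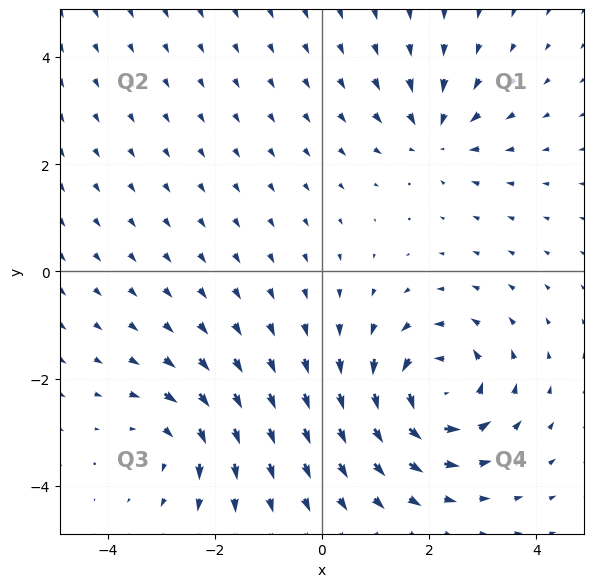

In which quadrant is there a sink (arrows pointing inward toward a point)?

The sink sits at approximately (2.1, 2.6), which lies in quadrant Q1. The divergence there is about -4, negative as expected for a sink.

Q1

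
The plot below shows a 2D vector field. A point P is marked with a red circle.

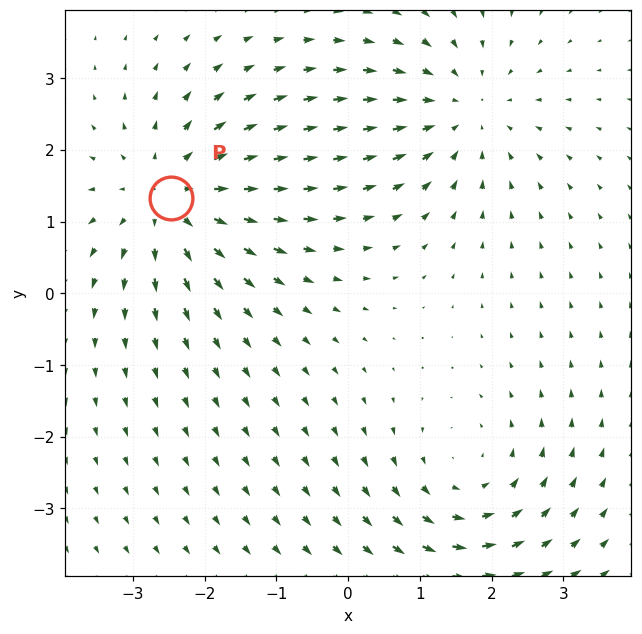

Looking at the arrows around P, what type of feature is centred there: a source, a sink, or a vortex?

At P (-2.5, 1.3) the arrows spread outward. Divergence about +4, curl ≈0 — positive divergence with near-zero curl is a source.

source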